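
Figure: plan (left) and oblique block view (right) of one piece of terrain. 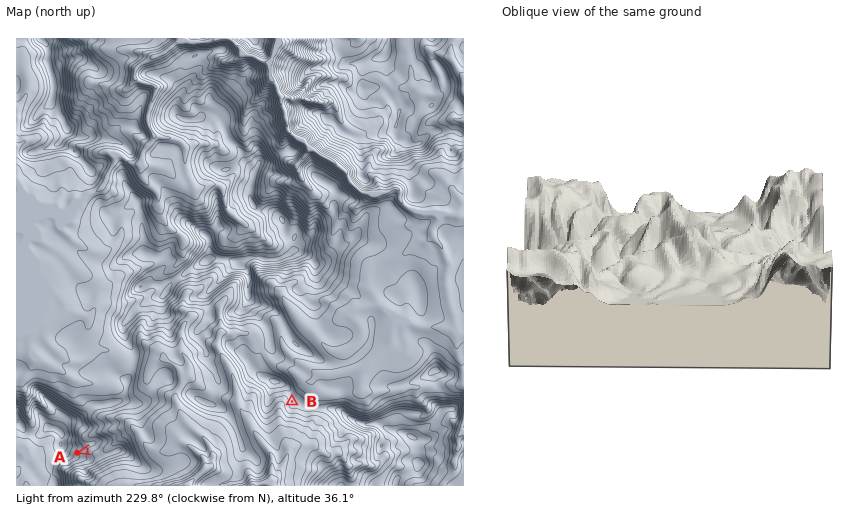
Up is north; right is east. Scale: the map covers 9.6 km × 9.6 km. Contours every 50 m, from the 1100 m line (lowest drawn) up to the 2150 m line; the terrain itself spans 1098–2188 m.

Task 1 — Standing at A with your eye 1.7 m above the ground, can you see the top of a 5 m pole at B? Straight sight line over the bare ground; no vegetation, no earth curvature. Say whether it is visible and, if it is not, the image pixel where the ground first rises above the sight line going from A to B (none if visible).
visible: true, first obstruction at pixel None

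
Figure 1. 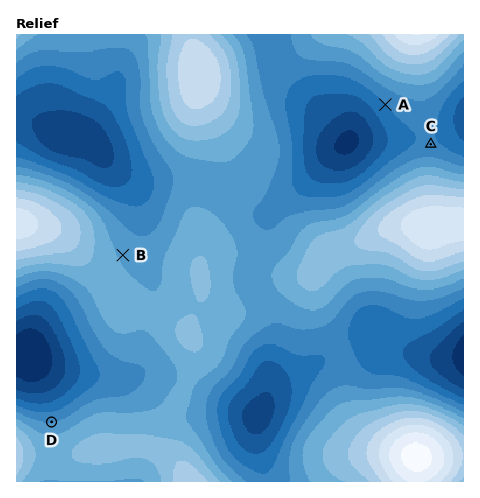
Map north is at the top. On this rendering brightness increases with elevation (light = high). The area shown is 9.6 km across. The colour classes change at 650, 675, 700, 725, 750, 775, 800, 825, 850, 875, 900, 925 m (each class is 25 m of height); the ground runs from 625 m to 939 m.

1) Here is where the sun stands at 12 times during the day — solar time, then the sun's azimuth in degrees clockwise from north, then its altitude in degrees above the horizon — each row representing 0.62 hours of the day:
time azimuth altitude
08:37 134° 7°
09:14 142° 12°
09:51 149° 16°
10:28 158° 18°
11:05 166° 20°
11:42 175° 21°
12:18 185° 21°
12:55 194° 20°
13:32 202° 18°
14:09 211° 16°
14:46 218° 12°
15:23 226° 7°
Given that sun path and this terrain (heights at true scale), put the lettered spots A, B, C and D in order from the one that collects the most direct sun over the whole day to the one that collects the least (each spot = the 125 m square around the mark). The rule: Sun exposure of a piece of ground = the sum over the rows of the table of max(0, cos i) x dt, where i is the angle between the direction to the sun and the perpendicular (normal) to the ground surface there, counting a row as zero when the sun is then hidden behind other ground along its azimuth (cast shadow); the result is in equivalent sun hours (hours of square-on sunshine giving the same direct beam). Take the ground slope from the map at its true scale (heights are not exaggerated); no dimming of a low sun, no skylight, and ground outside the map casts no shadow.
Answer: A > B ≈ C > D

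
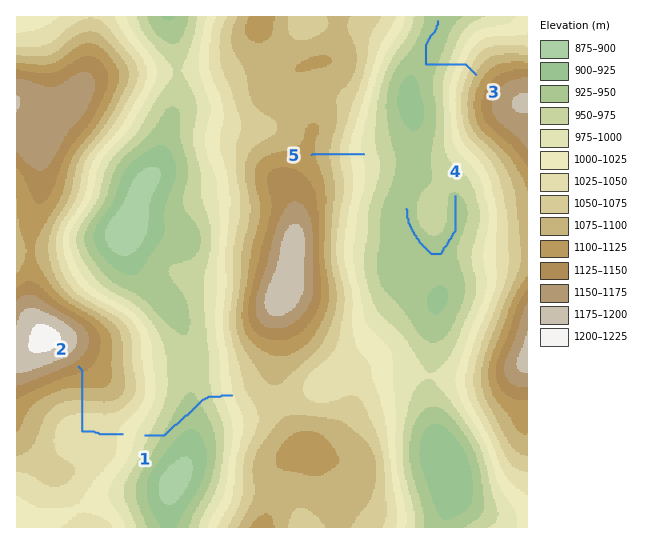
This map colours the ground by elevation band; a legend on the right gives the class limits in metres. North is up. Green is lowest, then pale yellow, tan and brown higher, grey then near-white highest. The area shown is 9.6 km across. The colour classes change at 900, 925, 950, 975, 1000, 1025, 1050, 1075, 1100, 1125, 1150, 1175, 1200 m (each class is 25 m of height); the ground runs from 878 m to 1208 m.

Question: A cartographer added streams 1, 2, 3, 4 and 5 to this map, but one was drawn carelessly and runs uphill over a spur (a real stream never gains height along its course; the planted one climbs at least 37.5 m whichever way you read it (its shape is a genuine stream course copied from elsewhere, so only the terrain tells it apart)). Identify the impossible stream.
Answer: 1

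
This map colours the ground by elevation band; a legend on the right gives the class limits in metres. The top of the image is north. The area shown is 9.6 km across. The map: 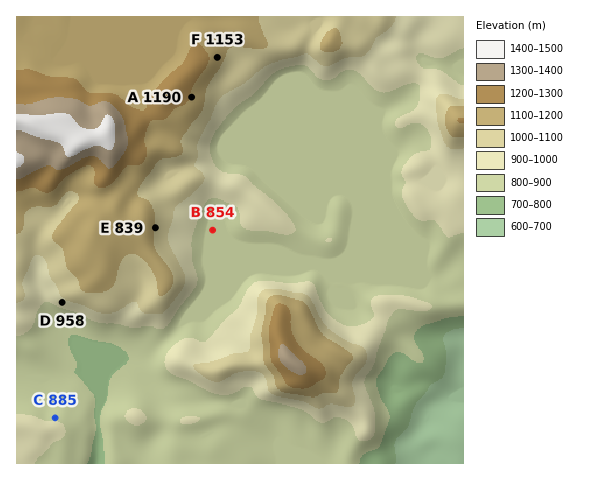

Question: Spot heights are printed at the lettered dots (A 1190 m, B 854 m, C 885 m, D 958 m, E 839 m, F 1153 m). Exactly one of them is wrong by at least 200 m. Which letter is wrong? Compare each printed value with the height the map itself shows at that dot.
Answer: E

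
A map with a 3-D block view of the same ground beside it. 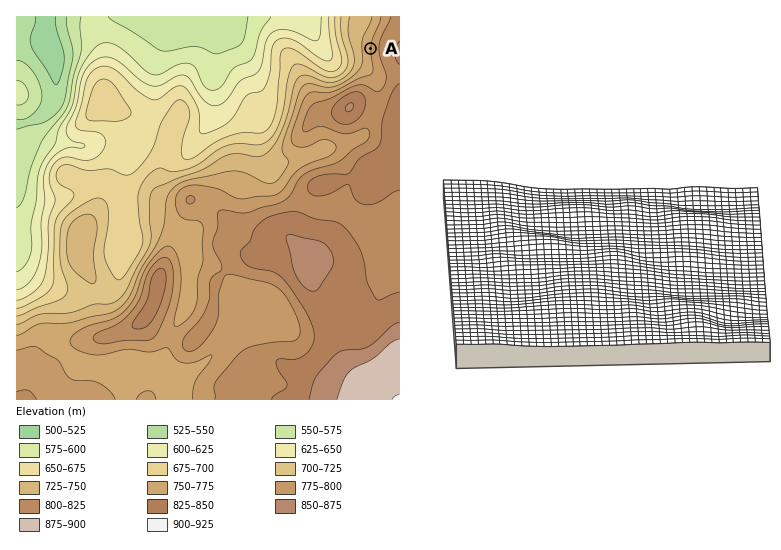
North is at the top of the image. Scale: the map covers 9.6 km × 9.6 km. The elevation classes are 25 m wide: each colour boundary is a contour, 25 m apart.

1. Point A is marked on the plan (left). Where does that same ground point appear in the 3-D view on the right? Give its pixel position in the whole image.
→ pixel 743 332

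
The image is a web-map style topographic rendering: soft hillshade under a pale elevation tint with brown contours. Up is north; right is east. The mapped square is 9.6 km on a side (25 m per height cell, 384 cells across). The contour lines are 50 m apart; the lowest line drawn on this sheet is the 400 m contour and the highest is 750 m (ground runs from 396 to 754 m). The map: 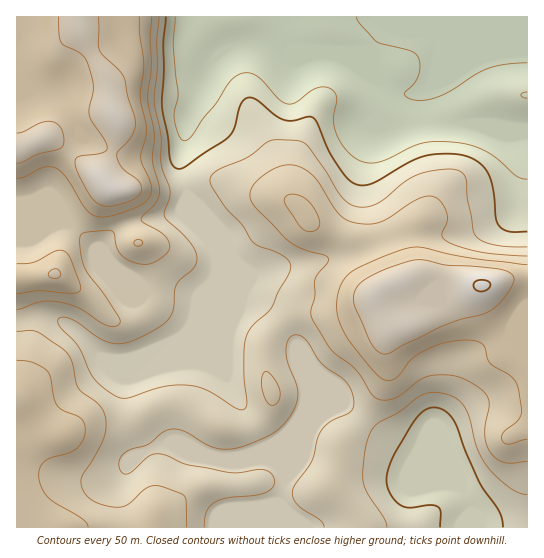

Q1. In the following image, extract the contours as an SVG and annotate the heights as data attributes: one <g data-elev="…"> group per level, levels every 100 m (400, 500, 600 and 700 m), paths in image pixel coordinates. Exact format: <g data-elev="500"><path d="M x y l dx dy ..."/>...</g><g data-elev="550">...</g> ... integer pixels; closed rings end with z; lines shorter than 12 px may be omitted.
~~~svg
<g data-elev="400"><path d="M527 63l-21 1-16 4-13 6-25 16-13 6-16 4-12-1-5-2-2-3 10-11 5-8 1-10-3-10-8-5-32-8-18-19-3-6"/></g><g data-elev="500"><path d="M440 527l1-14-2-6-8-2-20 3-9-2-6-4-5-6-4-14 0-9 4-12 20-35 11-14 11-5 6 1 6 3 9 10 25 60 21 32 3 14"/><path d="M527 232l-18-1-10-5-3-8-2-24-4-17-7-11-10-7-19-5-28 2-17 6-35 21-8 2-8 0-10-6-11-15-9-14-10-25-4-7-5-1-16 4-10-1-9-6-16-13-7-3-5 0-5 5-7 26-7 9-42 29-6 2-4-1-5-9-2-22-6-31 2-35-1-29 3-25"/></g><g data-elev="600"><path d="M187 527l-2-30-4-4-18-6-8-1-6 1-20 17-10 3-20-3-13-9-4-8-1-8 16-26 7-16 2-14-3-12-5-8-19-14-3-7-4-21-7-11-28-18-7-2-13 1"/><path d="M270 405l3 0 4-2 2-4 1-6-5-13-5-6-4-3-3 2-1 4 0 9 3 12z"/><path d="M17 310l24-8 18 0 20 6 26 17 6 2 6-1 3-4-1-5-16-24-14-18-5-9-4-19 1-12 6-3 20-2 6 1 1 3 3 13 3 7 9 6 12 4 6 0 7-2 11-7 4-5 0-7-3-6-7-6-15-8-3-4 2-4 13-13 4-11-7-29 1-29-6-34 3-32-1-29 2-21"/><path d="M527 256l-46-4-24-6-11-5-3-3-1-4 5-12 0-9-6-11-8-6-7 0-9 4-35 21-16 3-15-2-9-5-8-9-19-30-9-8-9-4-12-1-14 5-14 11-7 10 1 8 3 7 33 33 14 9 24 7 3 3-1 5-9 11-3 5 0 16-4 15 0 7 19 31 26 22 17 25 8 5 12-1 9-5 17-14 12-4 19-1 13 4 17 10 8 9 1 8-4 19 0 10 2 11 4 8 7 6 8 3 21-2"/></g><g data-elev="700"><path d="M383 354l7-1 13-8 42-20 45-14 9-8 10-12 5-9-1-7-6-4-9-2-51-4-28-5-9 1-20 6-23 11-7 5-4 6-2 6 0 8 17 40 6 7z"/><path d="M52 278l5 0 3-1 1-3-2-4-4-1-5 2-2 4z"/><path d="M17 163l6-1 15-8 22-5 3-3 1-5-4-14-3-3-6-3-10 2-18 9-6 1"/><path d="M59 17l0 17 2 8 4 4 16 8 7 9 5 23-4 23 0 6 3 7 12 17 3 8-1 4-4 2-24 4-3 4 1 6 7 17 10 15 8 6 9 1 12-2 12-5 5-4 3-6-4-8-15-12-6-11 1-7 15-17 2-7 0-6-7-24-4-20-25-27 0-33"/></g>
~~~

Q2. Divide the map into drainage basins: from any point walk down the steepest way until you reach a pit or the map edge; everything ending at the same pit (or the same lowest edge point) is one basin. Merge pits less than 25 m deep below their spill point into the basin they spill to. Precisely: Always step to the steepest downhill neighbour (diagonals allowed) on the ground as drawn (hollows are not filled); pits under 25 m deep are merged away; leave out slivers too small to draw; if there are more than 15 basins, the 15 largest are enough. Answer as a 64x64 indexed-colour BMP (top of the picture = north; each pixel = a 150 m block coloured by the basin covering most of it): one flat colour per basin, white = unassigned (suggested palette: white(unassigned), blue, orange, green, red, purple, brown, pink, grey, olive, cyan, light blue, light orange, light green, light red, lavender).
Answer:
<image width="64" height="64" href="data:image/bmp;base64,Qk12CAAAAAAAAHYAAAAoAAAAQAAAAEAAAAABAAQAAAAAAAAIAAATCwAAEwsAABAAAAAAAAAA////ALR3HwAOf/8ALKAsACgn1gC9Z5QAS1aMAMJ34wB/f38AIr28AM++FwDox64AeLv/AIrfmACWmP8A1bDFABERESIiIiIiIiIiIiIiIiIiIiIiIiIiIiIiIiIiIiIiEREiIiIiIiIiIiIiIiIiIiIiIiIiIiIiIiIiIiIiIiIREiIiIiIiIiIiIiIiIiIiIiIiIiIiIiIiIiIiIiIiIhEiIiIiIiIiIiIiIiIiIiIiIiIiIiIiIiIiIiIiIiIiESIiIiIiIiIiIiIiIiIiIiIiIiIiIiIiIiIiIiIiIiISIiIiIiIiIiIiIiIiIiIiIiIiIiIiIiIiIiIiIiIiIhIiIiIiIiIiIiIiIiIiIiIiIiIiIiIiIiIiIiIiIiIiEiIiIiIiIiIiIiIiIiIiIiIiIiIiIiIiIiIiIiIiIiISIiIiIiIiIiIiIiIiIiIiIiIiIiIiIiIiIiIiIiIiIhIiIiIiIiIiIiIiIiIiIiIiIiIiIiIiIiIiIiIiIiIiEiIiIiIiIiIiIiIiIiIiIiIiIiIiIiIiIiIiIiIiIiISIiIiIiIiIiIiIiIiIiIiIiIiIiIiIiIiIiIiIiIiIhEhEREiIiIiIiIiIiIREiIiIiIiIiIiIiIiIiIiIiIiEhERERERERIiIiIiEREREiIiIiIiIiIiIiIiIiIiIiIRERERERERESIiIiERERERIiIiIiIiIiIiIiIiIiIiIhEREREREREREREREREREREiIiIiIiIiIiIiIiIiIiIiERERERERERERERERERERESIiIiIiIiIiIiIiIiIiIiIRERERERERERERERERERERIiIiIiIiIiIiIiIiIiIiIhERERERERERERERERERERIiIiIiIiIiIiIiIiIiIiIiEREREREREREREREREREREiIiIiIiIiIiIiIiIiIiIiIRERERERERERERERERERESIiIiIiIiIiIiIiIiIiIiIhERERERERERERERERERERIiIiIiIiIiIiIiIiIiIiIiEREREREREREREREREREREiIiIiIiIiIiIiIiIiIiIiIRERERERERERERERERERESIiIiIiIiIiIiIiIiIiIiIhEREREREREREREREREREREiIiIiIiIiIiIiIiIiIiIiERERERERERERERERERERERIiIiIiIiIREiIiIiIiIiIRERERERERERERERERERERERIiIiIiIRERESIiIiIiIhERERERERERERERERERERERERERESIhEREREiIiIiIiEREREREREREREREREREREREREREREREREREREiIiIiIREREREREREREREREREREREREREREREREREREREiIiIhEREREREREREREREREREREREREREREREREREREREiIiERERERERERERERERERERERERERERERERERERERERERERERERERERERERERERERERERERERERERERERERERERERERERERERERERERERERERERERERERERERERERERERERERERERERERERERERERERERERERERERERERERERERERERERERERERERERERERERERERERERERERERERERERERERERERERERERERERERERERERERERERERERERERERERERERERERERERERERERERERERERERERERERERERERERERERERERERERERERERERERERERERERERERERERERERERERERERERERERERERERERERERERERERERERERERERERERERERERERERERERERERERERERERERERERERERERERERERERERERERERERERERERERERERERERERERERERERERERERERERERERERERERERERERERERERERERERERERERERERERERERERERERERERERERERERERERERERERERERERERERERETEREREREREREREREREREREREREREREREREREREREREzMREREREREREREREREREREREREREREREREREREREREzMzERERERERERERERERERERERERERERERERERExEREzMzMRERERERERERERERERERERERERERERERERETMxEzMzMxERERERERERERERERERERERERERERERERERMzMzMzMzMREREREREREREREREREREREREREREREREREzMzMzMzMxERERERERERERERERERERERERERERERERETMzMzMzMxERERERERERERERERERERERERERERERERERMzMzMzMzEREREREREREREREREREREREREREREREREREzMzMzMzMRERERERERERERERERERERERERERERERERETMzMzMzMxERERERERERERERERERERERERERERERERERMzMzMzMxEREREREREREREREREREREREREREREREREREzMzMzMzERERERERERERERERERERERERERERERERERETMzMzMzMRERERERERERERERERERERERERERERERERERMzMzMzMREREREREREREREREREREREREREREREREREREzMzMzMRERERERERERERERERERERERERERERERERERETMzMzMxERERERERERERERERERERERERERERERERERERMzMzMxEREREREREREREREREREREREREREREREREREREzMzMzERERERERERERERERERERERERERERERERERERETMzMzMRERERERERERERERERERERERERERERERERERER"/>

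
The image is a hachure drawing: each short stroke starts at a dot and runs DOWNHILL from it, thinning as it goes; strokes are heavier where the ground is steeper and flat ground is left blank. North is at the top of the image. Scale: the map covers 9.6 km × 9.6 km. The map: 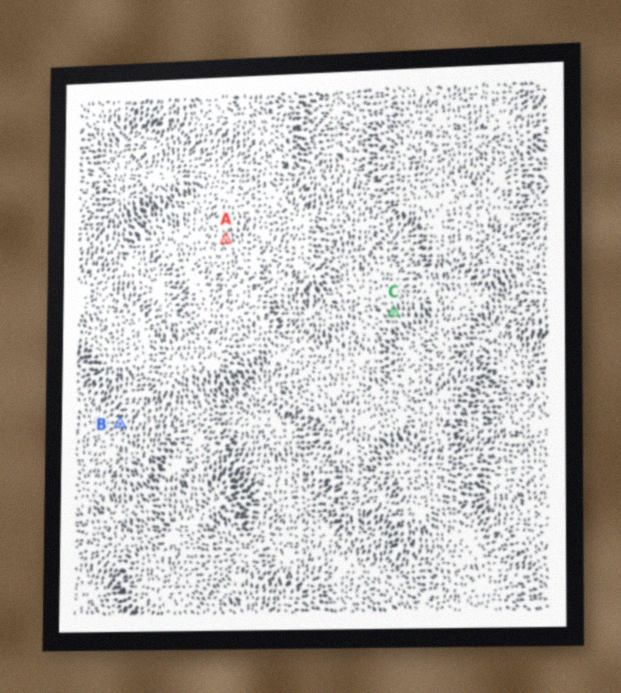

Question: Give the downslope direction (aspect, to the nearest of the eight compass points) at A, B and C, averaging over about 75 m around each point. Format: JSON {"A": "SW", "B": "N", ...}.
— {"A": "NW", "B": "SW", "C": "NW"}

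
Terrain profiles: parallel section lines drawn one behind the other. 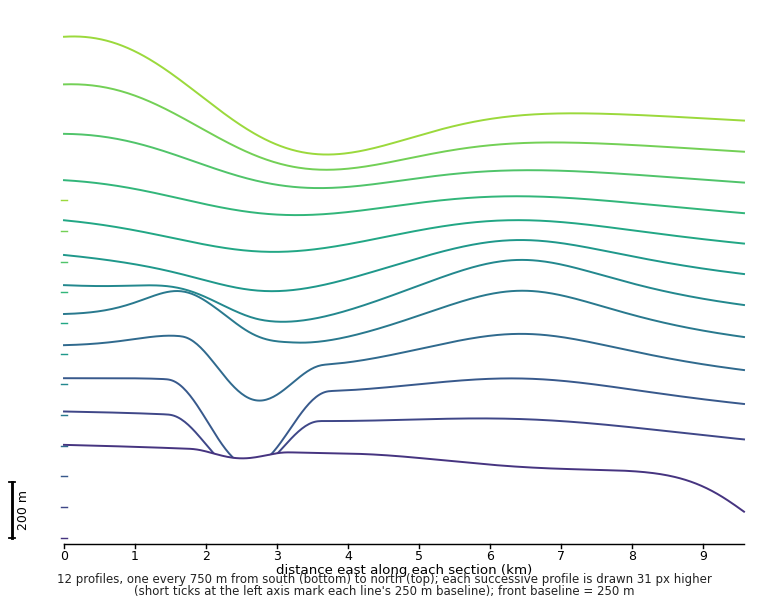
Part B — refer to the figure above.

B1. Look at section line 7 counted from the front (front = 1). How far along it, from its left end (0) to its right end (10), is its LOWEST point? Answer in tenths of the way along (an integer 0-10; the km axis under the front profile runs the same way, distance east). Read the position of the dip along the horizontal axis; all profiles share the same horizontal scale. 3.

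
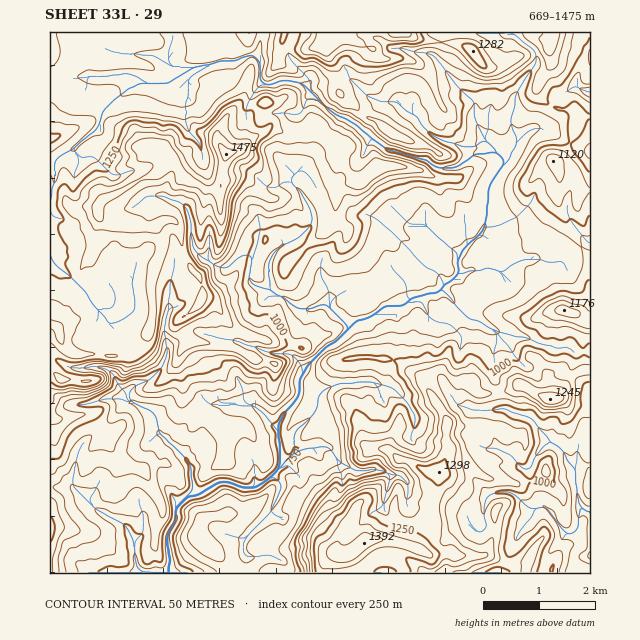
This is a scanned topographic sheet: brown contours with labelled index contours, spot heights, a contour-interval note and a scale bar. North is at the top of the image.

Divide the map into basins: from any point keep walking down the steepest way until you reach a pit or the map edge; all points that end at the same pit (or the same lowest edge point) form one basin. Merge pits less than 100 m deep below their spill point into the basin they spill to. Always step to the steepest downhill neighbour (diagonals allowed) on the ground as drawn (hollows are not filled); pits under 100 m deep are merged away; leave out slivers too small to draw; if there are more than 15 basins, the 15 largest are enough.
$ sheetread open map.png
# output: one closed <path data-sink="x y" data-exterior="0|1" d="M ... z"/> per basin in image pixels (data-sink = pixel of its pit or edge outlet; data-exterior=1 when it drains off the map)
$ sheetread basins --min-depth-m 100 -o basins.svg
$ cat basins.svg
<path data-sink="169 572" data-exterior="1" d="M553 32l-503 1 0 540 401-1 3-11-2-8-24 1-14-7 6-17 14-14 0-19 6-21-2-4 12-22-3-7 0-23-20-31-3-10 16-10 13 11 16 3 11 11 28-3 13-7 15 10 18 6 7-5 4-10 9-11 9-4 7-1 0-252-13 1-1-5-5-4-15-1-10-6-9-12 4-14 10-12-1-17 4-9z"/><path data-sink="590 555" data-exterior="1" d="M440 369l-11 5-5 5 0 4 23 37 0 23 3 7-12 22 2 4-6 21 0 19-14 14-6 17 14 7 24-1 2 2-2 18 138 0 0-202-7-1-9 4-9 11-4 10-7 5-4 0-17-7-12-9-13 7-28 3-11-11-16-3z"/><path data-sink="590 92" data-exterior="1" d="M590 32l-36 1 0 5-4 9 1 17-10 12-4 12 3 8 6 6 14 7 14 2 3 7 13-2z"/>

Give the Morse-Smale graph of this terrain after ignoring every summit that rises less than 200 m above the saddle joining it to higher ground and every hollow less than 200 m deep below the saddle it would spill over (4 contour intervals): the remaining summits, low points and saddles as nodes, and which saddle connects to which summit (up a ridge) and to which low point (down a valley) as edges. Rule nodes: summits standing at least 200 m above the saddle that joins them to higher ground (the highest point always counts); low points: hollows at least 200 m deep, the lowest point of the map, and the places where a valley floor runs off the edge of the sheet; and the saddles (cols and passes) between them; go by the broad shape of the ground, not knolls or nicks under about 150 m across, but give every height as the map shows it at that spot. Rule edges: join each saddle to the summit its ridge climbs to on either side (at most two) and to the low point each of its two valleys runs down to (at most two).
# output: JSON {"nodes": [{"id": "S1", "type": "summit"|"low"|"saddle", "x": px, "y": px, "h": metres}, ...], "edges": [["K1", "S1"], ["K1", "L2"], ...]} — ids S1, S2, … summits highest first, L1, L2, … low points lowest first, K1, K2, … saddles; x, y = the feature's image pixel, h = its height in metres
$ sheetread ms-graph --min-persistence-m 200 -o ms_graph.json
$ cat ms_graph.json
{"nodes": [
{"id": "S1", "type": "summit", "x": 226, "y": 154, "h": 1475},
{"id": "S2", "type": "summit", "x": 321, "y": 45, "h": 1398},
{"id": "S3", "type": "summit", "x": 364, "y": 543, "h": 1392},
{"id": "L1", "type": "low", "x": 167, "y": 569, "h": 669},
{"id": "L2", "type": "low", "x": 590, "y": 555, "h": 783},
{"id": "K1", "type": "saddle", "x": 260, "y": 67, "h": 1093},
{"id": "K2", "type": "saddle", "x": 524, "y": 44, "h": 1080},
{"id": "K3", "type": "saddle", "x": 576, "y": 372, "h": 1066},
{"id": "K4", "type": "saddle", "x": 581, "y": 247, "h": 950}],
"edges": [["K1", "S1"], ["K1", "S2"], ["K1", "L1"], ["K2", "S1"], ["K2", "S2"], ["K2", "L1"], ["K3", "S3"], ["K3", "L1"], ["K3", "L2"], ["K4", "S1"], ["K4", "S3"], ["K4", "L1"]]}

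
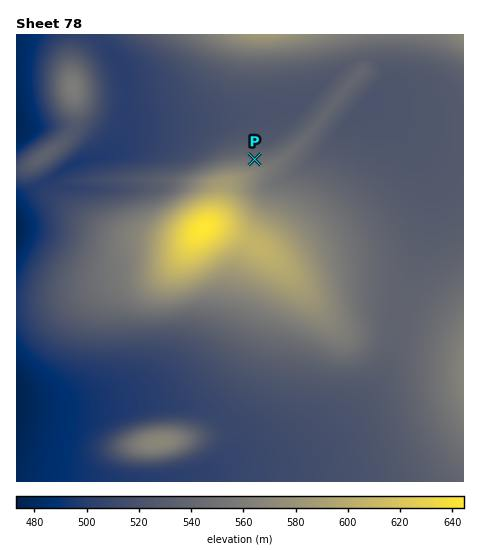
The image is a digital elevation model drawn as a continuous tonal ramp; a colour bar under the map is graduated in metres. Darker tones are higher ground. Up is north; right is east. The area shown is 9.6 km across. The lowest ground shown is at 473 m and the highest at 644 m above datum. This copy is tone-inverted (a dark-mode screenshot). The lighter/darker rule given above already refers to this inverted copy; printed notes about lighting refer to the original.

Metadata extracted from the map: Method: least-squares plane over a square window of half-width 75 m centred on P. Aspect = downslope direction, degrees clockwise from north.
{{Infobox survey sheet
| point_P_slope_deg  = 4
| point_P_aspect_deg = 2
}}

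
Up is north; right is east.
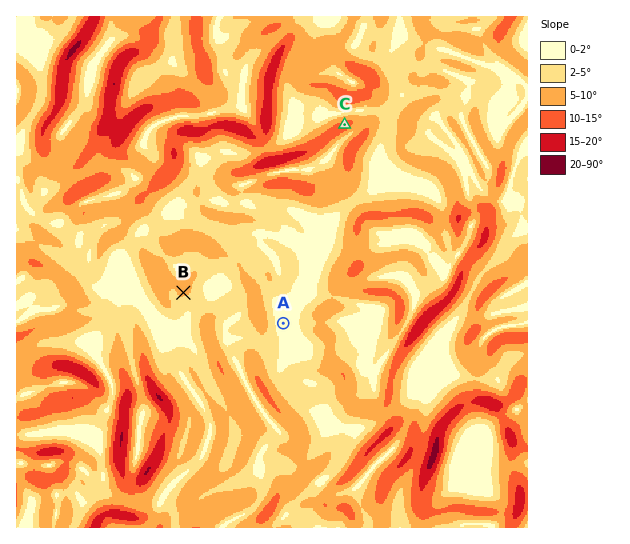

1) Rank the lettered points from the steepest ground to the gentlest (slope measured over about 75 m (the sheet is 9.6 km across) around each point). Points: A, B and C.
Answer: C B A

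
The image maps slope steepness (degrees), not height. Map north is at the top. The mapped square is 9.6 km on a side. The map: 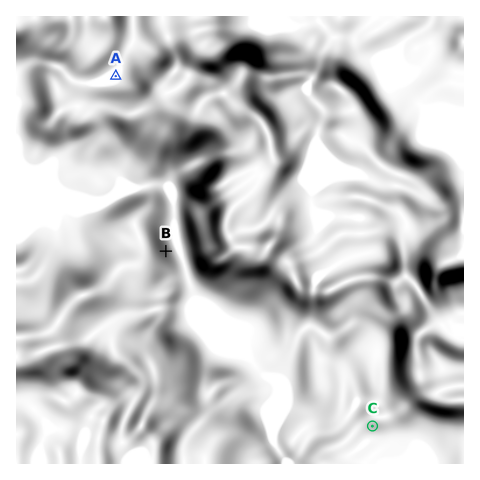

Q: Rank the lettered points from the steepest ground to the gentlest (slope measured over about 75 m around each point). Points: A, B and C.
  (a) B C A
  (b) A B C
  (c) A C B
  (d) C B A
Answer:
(a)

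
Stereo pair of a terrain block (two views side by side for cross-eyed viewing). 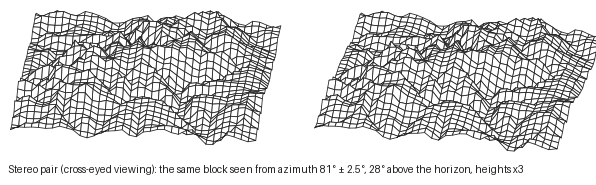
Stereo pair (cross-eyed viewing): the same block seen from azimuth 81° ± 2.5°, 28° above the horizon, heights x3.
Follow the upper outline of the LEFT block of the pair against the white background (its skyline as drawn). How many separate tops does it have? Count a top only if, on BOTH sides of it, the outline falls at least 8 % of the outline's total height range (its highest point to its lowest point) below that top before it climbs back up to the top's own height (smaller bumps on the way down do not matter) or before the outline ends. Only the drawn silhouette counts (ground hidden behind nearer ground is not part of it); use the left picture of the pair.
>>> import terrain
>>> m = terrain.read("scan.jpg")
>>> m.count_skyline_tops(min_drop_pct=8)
2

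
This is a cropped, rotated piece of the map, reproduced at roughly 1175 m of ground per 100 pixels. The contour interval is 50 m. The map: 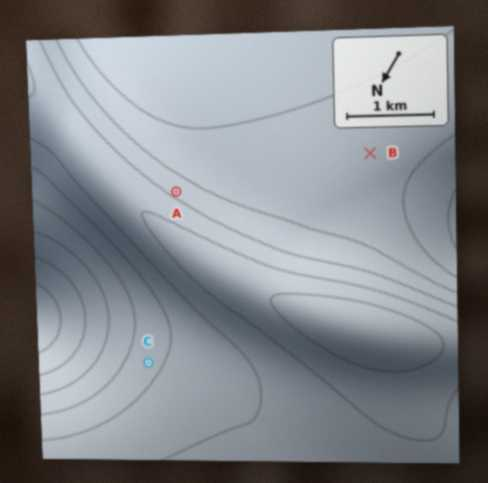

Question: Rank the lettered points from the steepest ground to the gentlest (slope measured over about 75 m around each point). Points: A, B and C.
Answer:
A C B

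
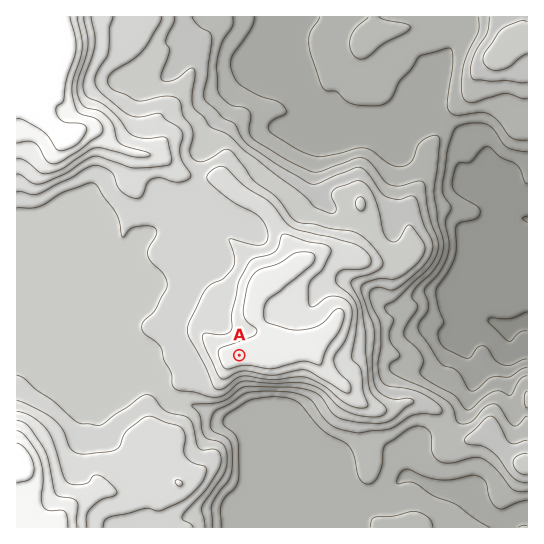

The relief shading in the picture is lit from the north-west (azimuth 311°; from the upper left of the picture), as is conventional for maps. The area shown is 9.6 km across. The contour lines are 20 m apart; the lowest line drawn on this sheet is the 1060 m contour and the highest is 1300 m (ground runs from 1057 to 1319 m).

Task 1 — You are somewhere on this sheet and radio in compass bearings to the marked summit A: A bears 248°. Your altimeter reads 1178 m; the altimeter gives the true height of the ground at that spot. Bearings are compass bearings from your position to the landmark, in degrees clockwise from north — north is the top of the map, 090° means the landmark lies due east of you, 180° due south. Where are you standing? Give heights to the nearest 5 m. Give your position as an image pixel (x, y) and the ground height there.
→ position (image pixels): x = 366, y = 304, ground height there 1180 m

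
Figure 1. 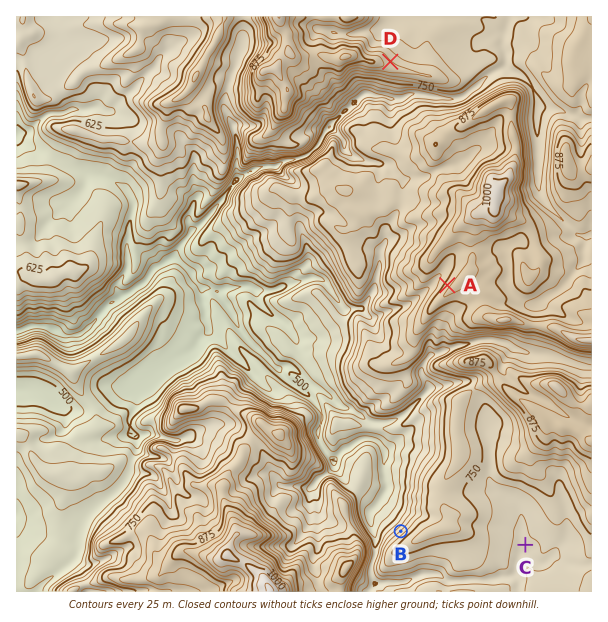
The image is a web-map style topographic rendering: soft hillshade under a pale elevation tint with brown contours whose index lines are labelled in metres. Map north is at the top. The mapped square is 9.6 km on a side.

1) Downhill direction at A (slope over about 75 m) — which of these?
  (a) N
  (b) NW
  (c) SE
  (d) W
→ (b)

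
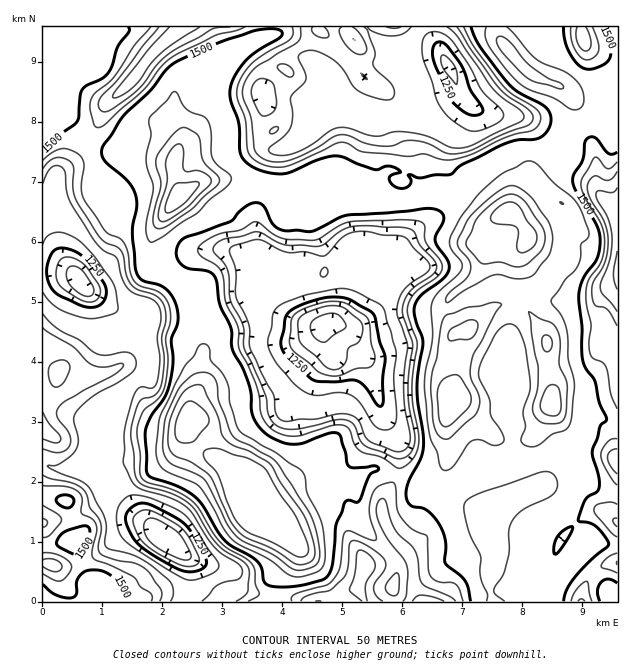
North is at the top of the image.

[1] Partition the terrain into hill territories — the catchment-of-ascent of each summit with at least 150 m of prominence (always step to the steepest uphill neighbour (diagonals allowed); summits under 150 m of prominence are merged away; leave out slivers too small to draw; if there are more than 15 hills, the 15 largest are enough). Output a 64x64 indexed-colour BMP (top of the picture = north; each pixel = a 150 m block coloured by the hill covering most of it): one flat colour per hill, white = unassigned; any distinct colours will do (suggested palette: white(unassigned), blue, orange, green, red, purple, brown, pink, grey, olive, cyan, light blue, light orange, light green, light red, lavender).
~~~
<image width="64" height="64" href="data:image/bmp;base64,Qk12CAAAAAAAAHYAAAAoAAAAQAAAAEAAAAABAAQAAAAAAAAIAAATCwAAEwsAABAAAAAAAAAA////ALR3HwAOf/8ALKAsACgn1gC9Z5QAS1aMAMJ34wB/f38AIr28AM++FwDox64AeLv/AIrfmACWmP8A1bDFAEREREREREREIiIiIiIiIiIiIiIiIhERERERERERESIiREREREREREQiIiIiIiIiIiIiIiIhERERERERERERIiJERERERERERCIiIiIiIiIiIiIiIiERERERERERERESIkREREREREREIiIiIiIiIiIiIiIiIREREREREREREREiREREREREREQiIiIiIiIiIiIiIiIhERERERERERERERFERERERERERCIiIiIiIiIiIiIiIiEREREREREREREREUREREREREQiIiIiIiIiIiIiIiIiERERERERERERERERREREREREQiIiIiIiIiIiIiIiIiERERERERERERERERFEREREREQiIiIiIiIiIiIiIiIiEREREREREREREREREUREREREIiIiIiIiIiIiIiIiIiIRERERERERERERERESREREREIiIiIiIiIiIiIiIiIiIhERERERERERERERERJERERCIiIiIiIiIiIiIiIiIiIiEREREREREREREREREkRERCIiIiIiIiIiIiIiIiIiIiIhERERERERERERERERREREIiIiIiIiIiIiIiIiIiIiIiERERERERERERERERFEREIiIiIiIiIiIiIiIiIiIiIiIREREREREREREREREUREQiIiIiIiIiIiIiIiIiIiIiIiERERERERERERERERREREIiIiIiIiIiIiIiIiIiIiIiIRERERERERERERERFEREQiIiIiIiIiIiIiIiIiIiIiIhEREREREREREREREURERCIiIiIiIiIiIiIiIiIiIiIhERERERERERERERERREREIiIiIiIiIiIiIiIiIiIiIiERERERERERERERERFERERCIiIiIiIiIiIiIiIiIiIiEREREREREREREREREUREREQiIiIiIiIiIiIiIiIiIiIRERERERERERERERERRERERCIiIiIiIiIiIiIiIiIiIRERERERERERERERERFEREREQiIiIiIiIiIiIiIiIiIhEREREREREREREREREUREREREIiIiIiIiIiIiIiIiIiERERERERERERERERERREREREREIiIiIiIiIiIiIiIiIRERERERERERERERERFEREREREQiIiIiIiIiIiIiIiIREREREREREREREREREkRERERERCIiIiIiIiIiIiIiIhERERERERERERERERESREREREREIiIiIiIiIiIiIiIhERERERERERERERERESJEREREREIiIiIiIiIiIiIiIhEREREREREREREREREREkREREREQiIiIiIiIiIiIiIiERERERERERERERERERERREREREQyIiIiIiIiIiIiIiERERERERERERERERERERFEREREMzMiIiIiIiIiIiIiIhEREREREREREREREREREUREREMzMzMiIiIiIiIiIiIiIRERERERERERERERERERRERDMzMzMzIiIiIiIiIiIiIiERERERERERERERERERFERDMzMzMzMyIiIiIiIiIiIiIREREREREREREREREREURDMzMzMzMzIiIiIiIiIiIiIiERERERERERERERERERIiMzMzMzMzMyIiIiIzMiIiIiIREREREREREREREREREiIzMzMzMzMzIiIiMzMzMzMzMzMRERERERERERERERESIjMzMzMzMzMzMzMzMzMzMzMzMzERERERERERERERERIiIzMzMzMzMzMzMzMzMzMzMzMzMREREREREREREREREiIiMzMzMzMzMzMzMzMzMzMzMzMzERERERERERERERESIiIjMzMzMzMzMzMzMzMzMzMzMzMRERERERERERERERIiIiIzMzMzMzMzMzMzMzMzMzMzMxEREREREREREREREiIiIiMzMzMzMzMzMzMzMzMzMzMzERERERERERERERESIiIiIzMzMzMzMzMzMzMzMzMzMzERERERERERERERERIiIiIzMzMzMzMzMzMzMzMzMzMzMREREREREREREREREiMzMzMzMzMzMzMzMzMzMzMzMzMxERERERERERERERESIjMzMzMzMzMzMzMzMzMzMzMzMzERERERERERERERERIiIzMzMzMzMzMzMzMzMzMzMzMzMREREREREREREREREiIjMzMzMzMzMzMzMyIzMzMzMzMxERERERERERERERESIiIzMzMzMzMzMzMyIiIzMzMzMzERERERERERERERERIiIiMzMzMzMzMzMzIiIjMzMzMzMREREREREREREREREiIiIzMzMzMzMzMzMiIiIzMzMzMxERERERERERERERESIiIiMzMzMzMzMzMzIiIiIzMyIiIiIRERERERERERERIiIiIzMzMzMzMzMzMiIiIiIiIiIiIiIREREREREREREiIiIiMzMzMzMzMzMyIiIiIiIiIiIiIhERERERERERESIiIiIiMzMzMzMzMzIiIiIiIiIiIiIiERERERERERERIiIiIiIzMzMzMzMzMiIiIiIiIiIiIiIREREREREREREiIiIiIiMzMzMzMzMyIiIiIiIiIiIiIRERERERERERESIiIiIiIjMzMzMzMzMyIyIiIiIiIiIhERERERERERERIiIiIiIiIzMzMzMzMzMzIiIiIiIiIhEREREREREREiIiIiIiIiIiMzMzMzMzMzMyIiIiIiIiEREREREREREiIiIiIiIiIiIjMzMzMzMzMzIiIiIiIiERERERERERESIi"/>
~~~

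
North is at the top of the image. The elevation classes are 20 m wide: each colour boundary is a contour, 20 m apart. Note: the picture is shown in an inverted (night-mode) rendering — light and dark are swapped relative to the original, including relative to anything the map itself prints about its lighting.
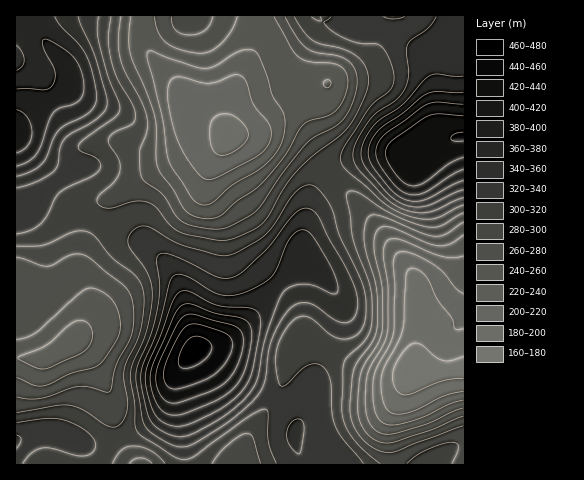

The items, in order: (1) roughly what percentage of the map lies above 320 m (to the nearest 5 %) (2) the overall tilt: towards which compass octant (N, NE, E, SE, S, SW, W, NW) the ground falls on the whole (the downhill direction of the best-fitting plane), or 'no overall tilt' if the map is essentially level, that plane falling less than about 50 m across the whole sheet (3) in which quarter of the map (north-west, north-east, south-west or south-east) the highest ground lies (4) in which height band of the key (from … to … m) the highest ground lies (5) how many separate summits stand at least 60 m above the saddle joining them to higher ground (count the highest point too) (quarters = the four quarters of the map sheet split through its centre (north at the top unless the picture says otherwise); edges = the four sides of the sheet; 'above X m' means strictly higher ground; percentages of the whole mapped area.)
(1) Ground above 320 m makes up about 40 % of the sheet.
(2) On the whole the map has no overall tilt.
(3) The highest point lies in the south-west quarter of the map.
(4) Between 460 and 480 m: that is the band holding the highest ground.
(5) There are 3 summits with 60 m or more of prominence.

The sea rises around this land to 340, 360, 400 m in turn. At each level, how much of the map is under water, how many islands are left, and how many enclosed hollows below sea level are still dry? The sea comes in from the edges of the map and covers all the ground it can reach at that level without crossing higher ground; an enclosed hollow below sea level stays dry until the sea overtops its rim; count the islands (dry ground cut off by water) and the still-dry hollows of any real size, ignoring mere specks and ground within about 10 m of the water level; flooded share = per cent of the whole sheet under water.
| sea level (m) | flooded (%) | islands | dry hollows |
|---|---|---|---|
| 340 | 74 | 1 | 0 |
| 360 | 82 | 1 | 0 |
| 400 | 93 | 1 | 0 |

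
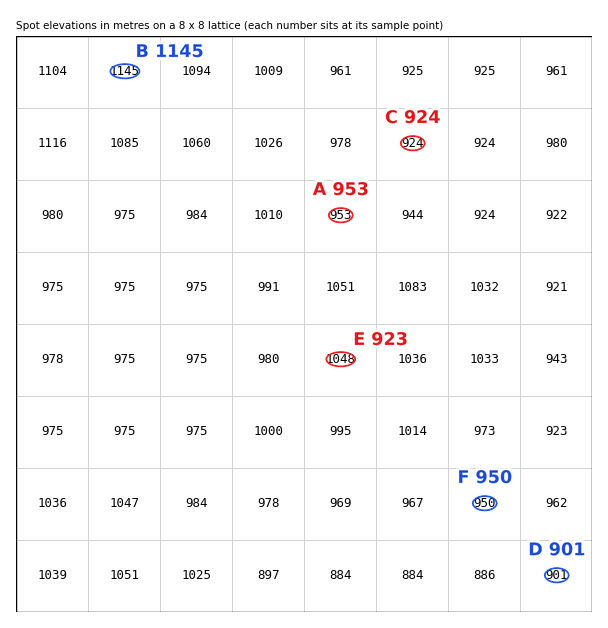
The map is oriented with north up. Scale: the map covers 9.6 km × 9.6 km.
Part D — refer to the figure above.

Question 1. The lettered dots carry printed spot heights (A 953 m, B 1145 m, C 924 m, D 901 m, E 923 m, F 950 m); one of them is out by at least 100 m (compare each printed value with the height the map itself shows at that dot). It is E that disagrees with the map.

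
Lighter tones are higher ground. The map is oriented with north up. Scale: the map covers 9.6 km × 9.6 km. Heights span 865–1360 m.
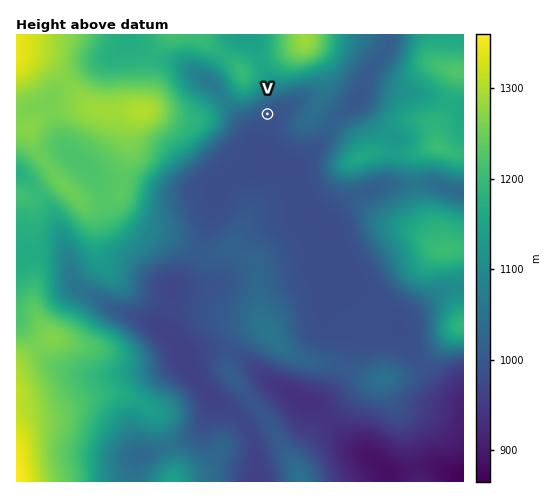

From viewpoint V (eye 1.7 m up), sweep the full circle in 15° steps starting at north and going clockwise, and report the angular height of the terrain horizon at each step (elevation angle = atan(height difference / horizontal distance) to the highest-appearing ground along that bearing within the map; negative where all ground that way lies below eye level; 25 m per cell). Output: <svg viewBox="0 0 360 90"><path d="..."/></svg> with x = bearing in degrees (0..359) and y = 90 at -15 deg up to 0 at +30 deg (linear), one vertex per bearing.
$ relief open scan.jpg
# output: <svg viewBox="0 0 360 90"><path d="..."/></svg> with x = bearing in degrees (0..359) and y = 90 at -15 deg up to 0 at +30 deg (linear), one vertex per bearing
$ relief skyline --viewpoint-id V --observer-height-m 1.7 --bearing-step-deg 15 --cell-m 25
<svg viewBox="0 0 360 90"><path d="M0 39l15 1 15 0 15 7 15 6 15 1 15 0 15-1 15-1 15 4 15 4 15 0 15-2 15 0 15-1 15-2 15-3 15-4 15-2 15 2 15-7 15-6 15-1 15 2"/></svg>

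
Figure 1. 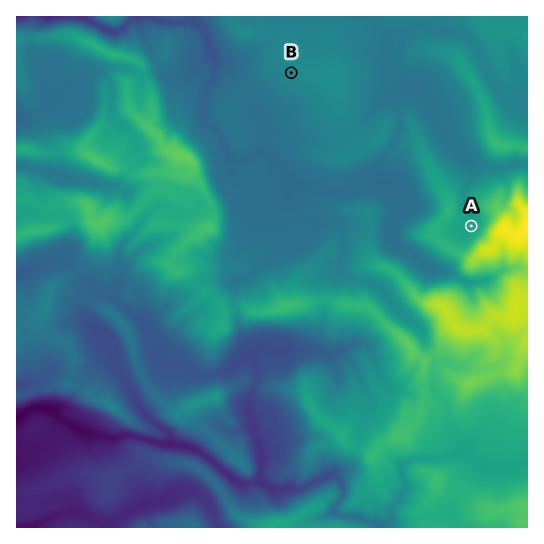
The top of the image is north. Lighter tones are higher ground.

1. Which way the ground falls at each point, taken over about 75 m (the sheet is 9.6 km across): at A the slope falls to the NW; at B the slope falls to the SW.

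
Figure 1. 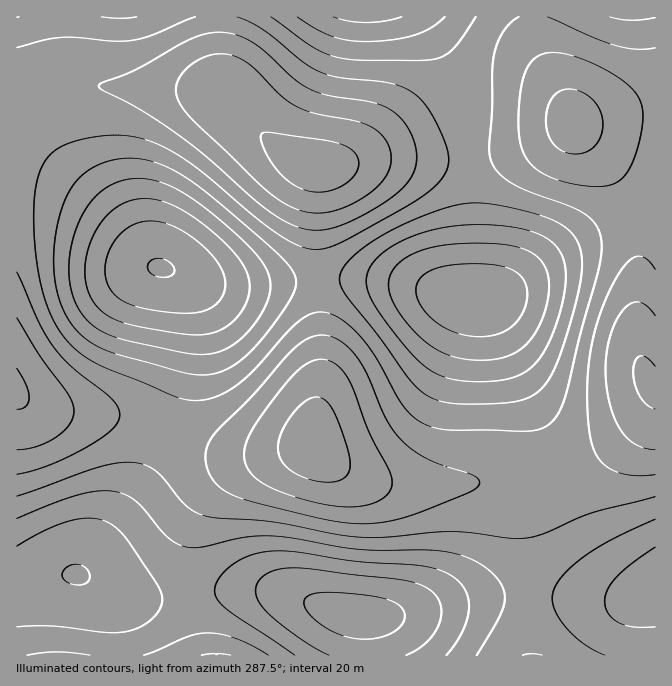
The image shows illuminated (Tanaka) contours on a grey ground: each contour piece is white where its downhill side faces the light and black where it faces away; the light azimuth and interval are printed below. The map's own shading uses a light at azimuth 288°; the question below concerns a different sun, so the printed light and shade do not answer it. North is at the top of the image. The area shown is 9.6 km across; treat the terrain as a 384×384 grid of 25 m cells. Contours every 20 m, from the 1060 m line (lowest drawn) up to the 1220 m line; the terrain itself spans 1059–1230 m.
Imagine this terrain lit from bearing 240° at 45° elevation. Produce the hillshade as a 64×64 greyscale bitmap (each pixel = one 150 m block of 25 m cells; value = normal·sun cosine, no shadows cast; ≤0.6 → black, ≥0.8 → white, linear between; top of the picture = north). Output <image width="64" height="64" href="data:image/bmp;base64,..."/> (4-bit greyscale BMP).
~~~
<image width="64" height="64" href="data:image/bmp;base64,Qk12CAAAAAAAAHYAAAAoAAAAQAAAAEAAAAABAAQAAAAAAAAIAAATCwAAEwsAABAAAAAAAAAAAAAAABEREQAiIiIAMzMzAERERABVVVUAZmZmAHd3dwCIiIgAmZmZAKqqqgC7u7sAzMzMAN3d3QDu7u4A////AHd3ZmZmd3iIh3ZlVERERFVmZ3eIiZmZmZiHdmZmZnd3d3dmZmd3eIiHdmVURERFVmZ3eIiZmZmZmId2ZmZmd3d3d2Zmd3eIiId2ZVRERVVmZ3eIiZmaqpmYh3ZmZmd3d3d3d3d3iIiIiHZlVVVVZmd3iImZmqqqqZiHd2Zmd3d3d3d3d3iIiZiId2ZVVWZneIiJmZqqqqqpmYh3d3d3d3d3d3d4iImZmYh3ZmZmZ3iImZmaqqqqqqqZiHd3d3d3d3d3d4iJmZmZiId2Zmd4iZmaqqqqqruqqpmIh3d3d3d3d3eIiJmZmZmYh3d3eImZqqqqqqq7u7qqmZiId3d3iIeIiIiJmZqqqZiIh3iImaqru7u6qru7qqqZmIiIiIiIiIiIiJmZqqqpmYiIiJmqq7u7u7uqqqqqqpmYiIiIiIiIiIiImZqqqqqZmIiZmqu7u7u7uqqqqqqqmZmIiIiIiIiIiImZmqqqqpmZmZmqu7zMu7uqqqqqqqmZmYiIiIiIiIiIiZmqqqqqqZmZmqu7vMu7uqqZmZmZmZmYiIiIiIiIiIiJmaqqqqqqmZqqq7u7u7qqmZmZmZmZmYiIiIiIiIiIiJmZmqqqqqqqqqq7u7u7qpmZiIiZmZmIiIiIiImZmYmImZmaqqqqqqqqqru7u7qpmIiIiIiIiIiIiIiJmZmZmZmZmZmqqqqqqqqqu7u6qZiId3d4iIiIiIiIiImZmZmZmZmZmZqqqqqqqqqruqqZiHd3d3d4iIiIiIiImZmZmZmYiJmZmZqqqqqqqqqqqZiHdmZmd3d3d3d3iIiZmamZmZiIiJmZmZmZmaqqqqqZiHZmZmZnd3d3d3eIiZmqqqqZiIiIiJmZmZmZmqqqqZiHZmVVVmZ3d3d3d4iJmqqqqpmIiIiIiIiImZmZmqqZmHdmVVVWZnd3d3d3iImaqqqqmIh3d4iIiIiIiZmZmZmId2VVVVVmZ3d3d3eImaqqqqqIh3d3d3d3eIiIiZmZmYh2ZVVVVWZnd3d3d4iaqruqqYh3dmZ3d3d3d3iImZmZiHZlVEVVZmZnd3d4iZqru6qph3ZmZmZmZmd3d4iZmZmIdmVERFVWZmZnd3iJqru7qpl3ZlVVZmZmZmZ3iJmZmYh2VURERVVmZmd3eJmqu7uqmXZlVVVVVmZmZmd4iZmZiHZVREREVWZmZ3eImqu7u6qYZlRERFVVVVVmZ3iJmZmIdlRENERVVmZnd4iaq7u7qYhlRERERVVVVVZneImZmYh2VEMzREVWZmd3iZq7u7uph1VDM0REVVVVVmd4mZmZiHZUMzM0RVZmZ3iJqrvLu6mHVDMzNERVVVVWZ3iZmZmHdlQzMzRFVmZ3eJmru8u6qHdEMzM0RFVVVWZ3iJmqmYdlVDMzREVWZ3eImqu8y7qYdkQzMzREVVVmZneJmqqZh2ZUMzNEVWZ3eImaq7zLuph2RDMzNEVVZmZneImaqqmIdlRDREVWZ3eIiZq7vMu6mHZEMzM0RVZmZ3eImaqqqZh2VUREVWZ3iIiZqrvMy7qYdkQzM0RVZmd3iImaq7uqmHZlVVVWZ3iImZmqu8zLuph2REM0RFVmd3iJmqq7u7qZh2ZVVmd4iJmZmqu7zMu6mHZURERFVmd4iJmqu7zLuqmHdmZmd4iJmZmqq7vMu7qYd1VERFVWd3iJmqu8zMy7qZh3d3d4iZmZqqqru8y7uph3VVRFVWZ3iJmqu8zMzMuqmId3d4iZmaqqqqu7u7u6mHdlVVVWZ3iJmqu8zN3cy7qZiIiIiJmZqqqqu7u7u6qYd2ZVVWZneImqu8zd3dzLuqmYiIiImZmqqqq7u7u7qpiHZmZmZneImau8zd3d3Mu6qZiIiIiZmZqqqqu7u7qpmIdmZmZmd4iaq7zN3d3cy7qpmIiIiIiZmaqqq7u7qqmYh3ZmZnd4iZq7zN3d3czLupmIiIeIiImZmqqru7qqmYh3d3d3d3iJqrvM3d3czLuqmYiHd3d4iImaqqu7qqmZiHd3d3d3iJmqvMzd3czLuqmYiHd3d3d4iZmqq7qqmZiHd3d3d4iJmau8zMzMy7qpmYh3d2ZmZ3eImaqrqqqZiId3d3eIiImaq7zMzMy7qpmIh3dmZmZmZ4iZqquqqZiHd3d3iIiImZqru8zMu7qZiId3dmZmVWZneJmqqqqpiHd3d3iIiJmZmqu7zMu6qZiHd3ZmZlVVVmd4maqqqpmId3d3eIiJmZmaq7u7u6qZh3dmZmZmVVVWZ3iaqqqqmId3Z3eIiJmZmZqqu7u6qZh3ZmZmZmZVVVZniJqqqqmYh3Zmd4iImZmZmaqqqqqZh3ZmZmZmZmVVZmeImqqqqZh3ZmZ3iIiZmZmZmqqqqZh3ZlVVVmZmZmZmd4maqqqZiHZmZneIiIiIiJmZmqmZh3ZlVVVWZmZmZmZ4iZqqqpmHdmZmd4iIiIiIiJmZmZiHZlVVVVVmZmZmZ3iJmqqpmHdmZmZ3iIiIiIiIiJmZiHdlVURFVWZmZmZ3eJmaqpmId2ZmZneIiId3d3eIiIiHdmVUREVVVmZmZ3eImZqpmYd2ZmZnd4iId3d3d3iIiHdmVURERFVWZmZ3eIiZmZmYh3ZmZmd3d3d3dmZ3d4iId2ZUREREVVZmZ3d4iJmZmYh3ZmZmZ3d3d3ZmZmd3iId3ZVRERERVVmZnd4iJmZmZiHdmZmZnd3d3dmZmZ3d4d3ZlVERERFVWZnd3iJmZmZiHdmZmZmd3"/>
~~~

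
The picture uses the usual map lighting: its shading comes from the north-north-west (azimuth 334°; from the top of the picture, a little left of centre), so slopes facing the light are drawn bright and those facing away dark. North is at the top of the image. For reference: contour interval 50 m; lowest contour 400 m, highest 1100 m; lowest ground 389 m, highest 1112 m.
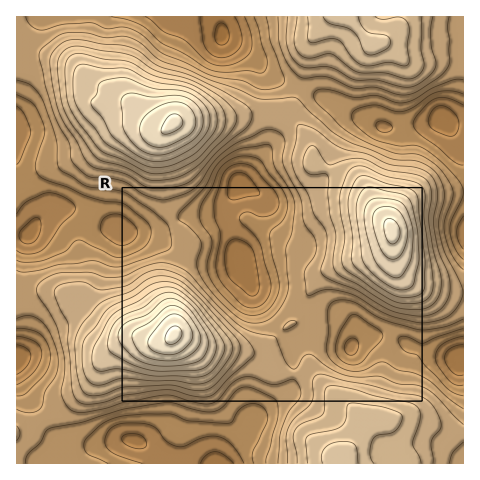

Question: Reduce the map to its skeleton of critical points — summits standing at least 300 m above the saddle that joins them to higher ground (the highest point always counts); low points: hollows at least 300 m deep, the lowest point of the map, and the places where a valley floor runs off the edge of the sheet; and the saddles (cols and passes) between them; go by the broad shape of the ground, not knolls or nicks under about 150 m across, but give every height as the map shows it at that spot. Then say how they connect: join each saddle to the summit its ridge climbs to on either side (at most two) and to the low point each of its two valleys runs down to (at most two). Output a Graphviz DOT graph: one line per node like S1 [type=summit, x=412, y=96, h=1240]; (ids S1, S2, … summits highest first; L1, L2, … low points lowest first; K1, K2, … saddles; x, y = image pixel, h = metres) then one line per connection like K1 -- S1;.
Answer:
graph terrain {
  S1 [type=summit, x=174, y=335, h=1112];
  S2 [type=summit, x=392, y=232, h=1068];
  S3 [type=summit, x=173, y=124, h=1059];
  L1 [type=low, x=222, y=35, h=389];
  K1 [type=saddle, x=301, y=308, h=641];
  K2 [type=saddle, x=173, y=223, h=603];
  K1 -- S1;
  K1 -- S2;
  K1 -- L1;
  K2 -- S1;
  K2 -- S3;
  K2 -- L1;
}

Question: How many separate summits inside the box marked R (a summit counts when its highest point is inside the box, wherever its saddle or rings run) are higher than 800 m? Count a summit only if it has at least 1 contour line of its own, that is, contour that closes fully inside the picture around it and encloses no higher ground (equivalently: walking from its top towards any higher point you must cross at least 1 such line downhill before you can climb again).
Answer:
2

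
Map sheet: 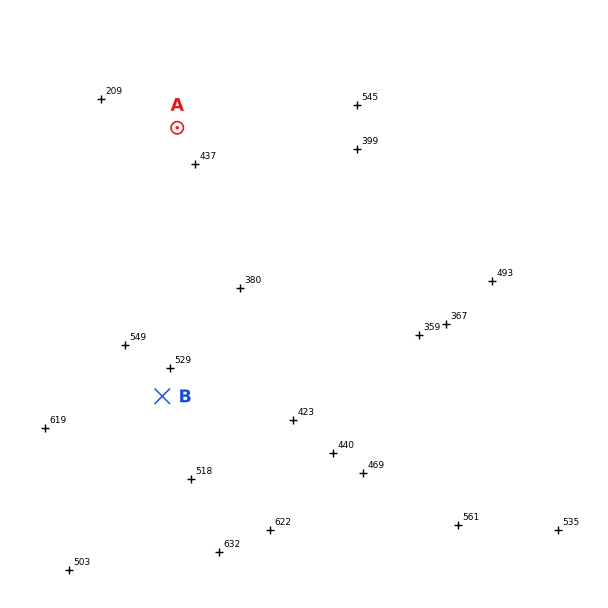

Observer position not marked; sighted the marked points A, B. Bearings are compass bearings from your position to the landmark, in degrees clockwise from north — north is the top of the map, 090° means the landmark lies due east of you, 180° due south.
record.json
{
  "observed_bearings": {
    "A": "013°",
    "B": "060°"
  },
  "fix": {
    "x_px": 108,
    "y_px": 428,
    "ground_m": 580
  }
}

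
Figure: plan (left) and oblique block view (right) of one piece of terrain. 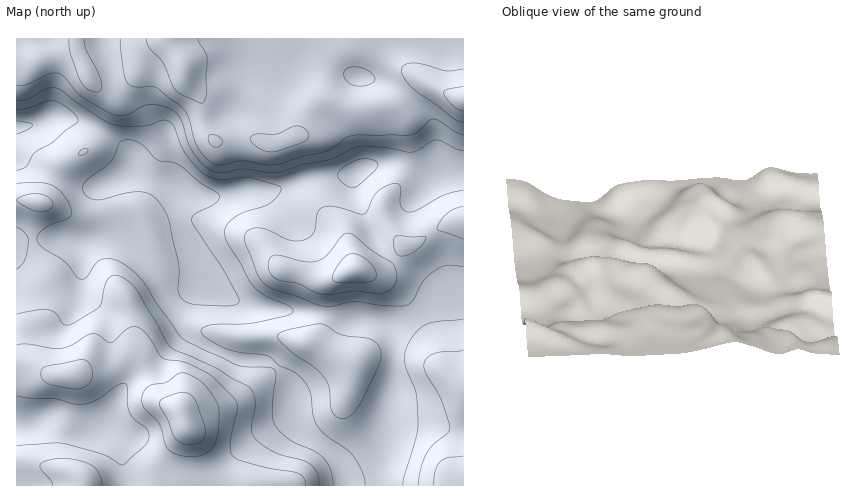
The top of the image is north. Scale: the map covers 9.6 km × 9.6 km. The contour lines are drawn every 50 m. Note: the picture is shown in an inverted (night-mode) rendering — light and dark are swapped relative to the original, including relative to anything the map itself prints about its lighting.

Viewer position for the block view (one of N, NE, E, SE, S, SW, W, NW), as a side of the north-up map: N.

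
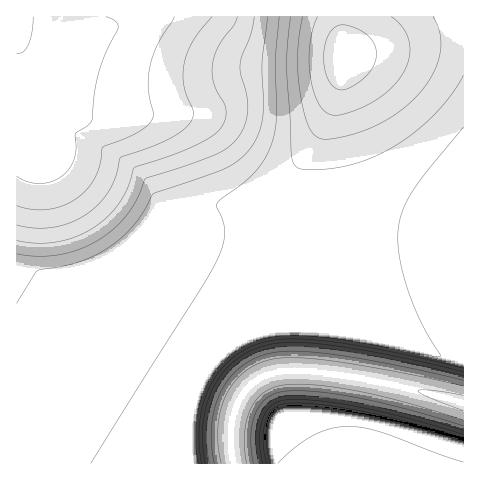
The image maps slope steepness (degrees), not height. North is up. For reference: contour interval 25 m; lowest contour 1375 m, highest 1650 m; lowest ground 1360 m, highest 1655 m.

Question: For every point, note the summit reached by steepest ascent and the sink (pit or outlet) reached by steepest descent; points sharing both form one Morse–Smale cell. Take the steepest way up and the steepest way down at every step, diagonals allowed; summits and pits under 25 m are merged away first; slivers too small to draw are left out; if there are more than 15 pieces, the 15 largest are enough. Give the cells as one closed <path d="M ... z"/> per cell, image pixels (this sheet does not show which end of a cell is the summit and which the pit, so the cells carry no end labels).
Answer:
<path d="M463 16l-447 1 1 447 174-1-1-40 2-14 7-21 15-25 24-20 25-11 22-3 38 1 1-102-4-87 18-49 7-36 73-16 45-4z"/><path d="M463 36l-45 4-73 16-7 36-18 49 4 87-1 102-38-1-22 3-25 11-24 20-15 25-7 21-2 14 2 41 42-1-3-32 6-26 8-14 8-9 12-7 12-3 28-1 41 4 53 11 65 17z"/><path d="M305 371l-19 0-21 4-12 7-8 9-8 14-5 16-1 24 4 19 229-1 0-59-2-2-73-18-43-9z"/>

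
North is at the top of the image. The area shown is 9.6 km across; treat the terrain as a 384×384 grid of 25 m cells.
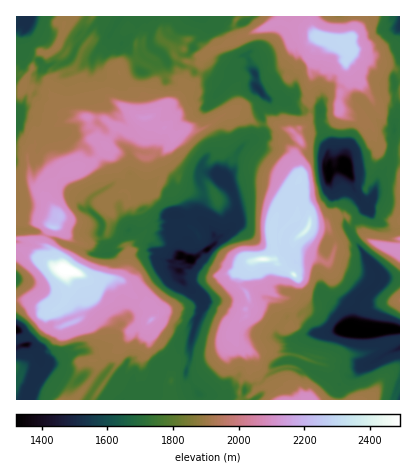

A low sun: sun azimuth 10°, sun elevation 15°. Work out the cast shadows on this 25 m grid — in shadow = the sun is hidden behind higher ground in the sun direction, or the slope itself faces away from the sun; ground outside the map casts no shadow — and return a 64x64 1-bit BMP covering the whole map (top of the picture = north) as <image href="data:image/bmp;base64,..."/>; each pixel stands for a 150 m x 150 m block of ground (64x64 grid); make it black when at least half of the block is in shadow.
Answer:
<image width="64" height="64" href="data:image/bmp;base64,Qk0+AgAAAAAAAD4AAAAoAAAAQAAAAEAAAAABAAEAAAAAAAACAAATCwAAEwsAAAIAAAAAAAAA////AAAAAAD8FgAA+4AAAP8LHAD+gAAAfwn8Af8AAAD/9f4B/gAAAP/z/wH+AAAA//v/Af8x4AD/4H+Bf7+AxP/4P4B/DAAG//w/wEAOAAf//j/AAA4ABv//eeABH3D+///AoAO/////+8JwAf3////58EeA/p//wPzwA+B+D//APiAD8b8ffoGHAAP//z/8H+OAA///f/7/4cAD//+9/v/xwAPf/7b///AAAF/+Qn/+AAAQA/Bwf/AAAAAD8HB/IAADfAAAgP8ACAO/AAGA/gGOQ4GAQeD4h8MAAABB4OEfAAAAQMHQgD9C8EDAwAEAIAf+8MUAAwQABn745wAAACAcP//nAAAgIHgP/4UAAHAg8AGOjQAAciD8AMANABD4YPsA4A0AHdgAfwBweAAf+AAfgPL4AB/4AAeP//gAH/gAA///8AA/+AAA//+gAD/8AAg///wBP+AAGH+f/kc/4AAA8A//Zh/AACAAB//sH8AAYwAAL+A/hAByAAAAAD8AwAAAAAAANADAAMAAAAP4wsAAgAAAD3ngwAAAAAB/+eAAAAAAAd//4AAAAAAB//8AAAAAAYP7/wIIAAAH8///Mx4AAA7///+QH4AAcH///IAfAADAf//8AAEAAYAf/PgAAAABDAf44AAGwAAAAfgAAAZAAAAA8AAAAigAAAwAAAAAIAAABgAAAA=="/>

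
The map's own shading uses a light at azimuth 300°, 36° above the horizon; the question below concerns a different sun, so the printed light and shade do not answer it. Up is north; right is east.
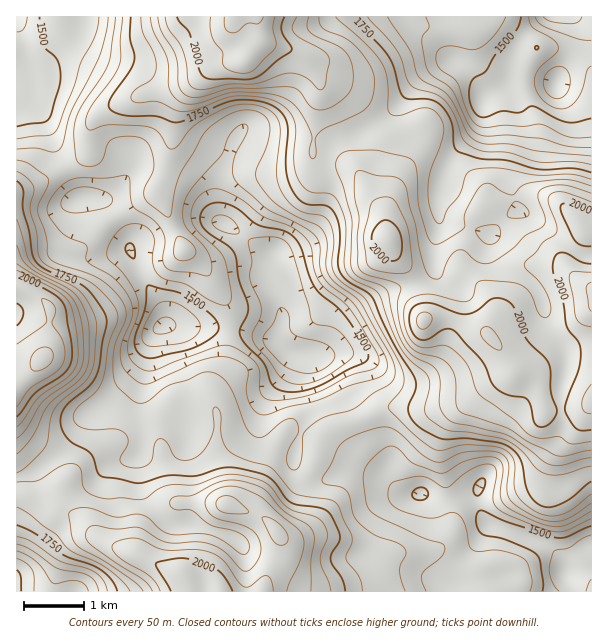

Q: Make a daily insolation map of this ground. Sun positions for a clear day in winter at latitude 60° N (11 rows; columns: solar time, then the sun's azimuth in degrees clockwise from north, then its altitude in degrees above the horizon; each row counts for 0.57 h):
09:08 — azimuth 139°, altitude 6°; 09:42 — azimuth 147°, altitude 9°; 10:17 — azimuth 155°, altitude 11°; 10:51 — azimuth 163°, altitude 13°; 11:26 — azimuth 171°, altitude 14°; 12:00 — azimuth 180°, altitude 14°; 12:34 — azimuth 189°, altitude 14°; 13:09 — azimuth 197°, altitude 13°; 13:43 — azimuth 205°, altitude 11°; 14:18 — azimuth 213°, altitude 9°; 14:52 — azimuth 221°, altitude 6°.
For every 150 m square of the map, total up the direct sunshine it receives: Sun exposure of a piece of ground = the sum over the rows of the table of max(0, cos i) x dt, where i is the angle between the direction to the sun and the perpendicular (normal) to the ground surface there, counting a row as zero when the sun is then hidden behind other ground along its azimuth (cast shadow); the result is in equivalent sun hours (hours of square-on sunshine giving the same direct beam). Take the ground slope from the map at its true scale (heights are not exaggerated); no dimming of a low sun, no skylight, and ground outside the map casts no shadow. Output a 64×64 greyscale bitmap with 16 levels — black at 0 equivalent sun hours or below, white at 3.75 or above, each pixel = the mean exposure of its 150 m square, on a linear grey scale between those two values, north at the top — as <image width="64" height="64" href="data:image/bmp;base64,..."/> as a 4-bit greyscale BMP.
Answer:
<image width="64" height="64" href="data:image/bmp;base64,Qk12CAAAAAAAAHYAAAAoAAAAQAAAAEAAAAABAAQAAAAAAAAIAAATCwAAEwsAABAAAAAAAAAAAAAAABEREQAiIiIAMzMzAERERABVVVUAZmZmAHd3dwCIiIgAmZmZAKqqqgC7u7sAzMzMAN3d3QDu7u4A////AFVVZ3d3d4mYdmVUMiEjRWZURERFVUQzRVREMzRWUxE0VVaKu6qrzLl2ZUQyERJFZlQzM0REREVmZVRERERDI0SIiazu7t3cp1QzMyEREkVmUyIjNERVZmZVREVVREVnZbu7ze/+3KhjEAEREREjRmZlRDM0RVZmZlQiNEMjRndU3Mu7zMqGQyAAAAAAEjRWZmZ3ZVRERERVVCEREAAldlTLupiIdTEAAAAAAAEkVnZVVndlRDMiIjRFQQAAAlmqhrqphlQyEAAAAAAAJGiHZDI0RDMyIRESIjRCESRq3u3LmZiGQyEAAAAAACWbu5YxABIiIiIRESIiI0RGm+///u2IdmVCEAAAEjRFebuoUxAAABIzIiERESIjRove/+3d3YdlRDEAERASRWZmZkMhAAAAAjRDMiERIzNFebzLqZq8VUREMRESERIiIiIRIRAQAAABNERERDJFVERGiYdmZ5siM0RDIREREQAAAAAAABAAABEjREVnd3h2VDRWZlZmeTMiNEQyEAAAAAAAAAAAAAEjMzRFVXiqqYiGVEVWeIh4dUMiMzMREREAAAAAAAARETVURFZmaKu6mal2VWirupmHZTISNEMyMyEAAAAAABIiNFVVZ3ZnmqqqvLmHiau8zId2QyI0VVREQyIRAAABI0M0VVVnd3iZqrze7su7qZvNmHZDIiNEVEQzMyIQAREkRDRVZmZ3iZmaze///ty5ibuYdUMhIjNERDMzMzMiESNEM0Vnd3iaqqvN7v/su7mHmqh2QyIiMzNDNERFVUMhEjQyNFZ4iZmZmrzMu7mHiIeJqYdmVDMzMzREVVVUQyEAEiIiI0Z4h3eImZmIh2VmZnipmZmHVEMyM0VVVUQzIQAAESIRI0VURFZmd3iHZVRFVoq8zLqGQzIiNEREMzMxAAAAEjIhIjMzRVVniIh1VDREas3u25dDIhESIzMjNEIQAAAAEiERI0REVWd4iHZUQzNYvd3bl0IhAAASIiNFUxAAAAAAAAE1ZmVVZmd3dlVDM1aKu6mHUxEAAAERIzRDEAAAAAAAE2iZh2ZmZlVVREQ0RVZ3d2ZTIQAAAAAREREAAAAAAAE3m8yoeHd2VEM0REQzNEVVVmUxAAAAAAAAAAEAAAABJXqs3bmIiHZUMzNFVCIiNEVWd1IAAAAAABERI0REREV4qqvcuYiIdUMzNFZlERIjRVZ4hSAAAAASMzREV3dlZnmqmaqph2ZUMzM0aIciM0RERWiXQhERI0VmZVRFZmZ4mpmHeIh1QzNEQzRXiURFVEMzRXd1RFVoh3ZlREVVZ4mZh2UzRUIRI0RENFZ4ZmVDMiIjRWd3eamHZURFVVZ4mph3UwABAAEjNERFVVaYUhERERIjV4maqYZDM0VlV5vLuXZBAAAAEiIjNFZmVXQQAAARESNYqqmYZTM0VlV5ve7cl0IQABIzIRI0Z2ZVAAAAAAARI1iqqYZUM0VlRXm83u3KhkESRUIREkV3ZTIAAAAAAAEjV5qpdkRFVURGeImavMuoUyNEMRI0ZmZTAAAAAAAREiNFaKl1M0VTI1ZlVWZniYZDMzMiIjRERDEAAAAAEjQzNENFd1MiNERFZ2VERVZ4dUMzMzIREiMzIiMAAAESNVVEQzMyEQEjV4iIdlRFZ3dUQyESIiEiIzIkeBERERI1Z2VVVBAAACWKu6qYZVVUQzRDIREjRDMhETZ3MiEREiNXd3d1IRESR5vNzLl2VDIhI0MiNFZlQhEUZ2QyIhERETV4iHVDRFZ4m83cuodmQyIjMzNEZmVDI1d2MkQzIRERE1eIZVZniJmqu7u6mHdUIjMzMzNFVVVWd1IRVmVDIiMzRWZVZ4iJqqmZmZqYdlMiNEQzIjRERWZkEABFZmZlVmVDRFV4iZmph3eIiIdlQyI0VUMzMzM0QxAAABI1Z4iIdkMjVWeId3d2Znd3d2UyIiNFVEQyIzIQAAAAASNGeIh2UzNWZmdlVVVVZmZmZCISI0VUQyEBEAAAAAABIiRoh2VURFZmZmVEREVWZVVCIiIjRWUyEAAAAAAAAAEiI1ZmVVVVZ3dmVUQzRFVVRCESMyNFZTEAAAAAAAAAAAEjVmZmZmZndmZVRDREREVEIiMzM0VmQQAAAAAAAAAAABNWZ4iYh3d3dmVEREREVVVEMzREVVZBAAAAAAAAAAAAE0V4qrupiImId2VEVVVmd2ZUMzRVVEIAAAAAAAAAIRIiNGibu7qZu7uph3d4d3iIh3ZDIjMyIQAAAAAAAAFEQzMiNXiaqZrN7tzMzMuoiZiHd1QhARERAAAAAAAAAVVUMyEiRWd4ib3/////7KiIiHdmZSAAABEAAAAAAAABVURDIhEiNFV4m87////bmHdndmVVMQAAEhAAARAAABFVVEQyISIiNFZnm9///bqZdlVVVVQxAAASNEMiIQAAEVVUREMiIiM0RVZ4m93LqZh1VVVEQzIQABI0QzM0MhEiVVVUQzMzM0VVVmZmeJmYh3ZVRDMjNDIRIkRERFeHVENVVVVDM0RVVnd2ZVRFeZmGVEMzIhIzMzNEVmZVVoh1MjRVVUMzRWZ3iHZVZ2VndkIREREREiI0VmZ3d3ZUVUMiJFZlQzNEVniZdUZ4dURCEAAAARESIjVnd2Z3hkIREREkVVVENERFZ4h2VWZmVURDIQARERIjRVVURFZ3QQAAEjRVVUREREVWZmZURWZmZ3ZUIiIiIzREQzMzRWZSAAEj"/>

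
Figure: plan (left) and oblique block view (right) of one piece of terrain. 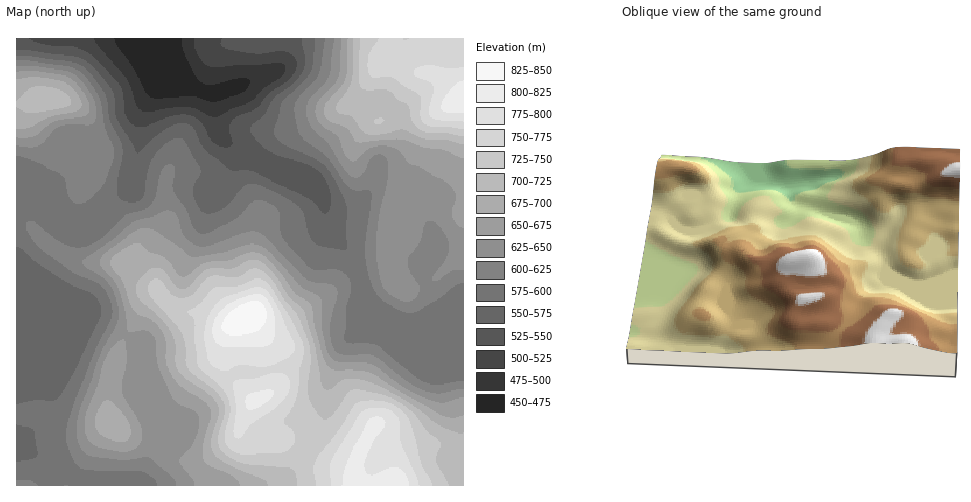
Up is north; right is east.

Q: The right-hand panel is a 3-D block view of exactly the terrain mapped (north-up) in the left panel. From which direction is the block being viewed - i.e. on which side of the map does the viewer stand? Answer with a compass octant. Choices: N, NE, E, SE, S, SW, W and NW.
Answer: S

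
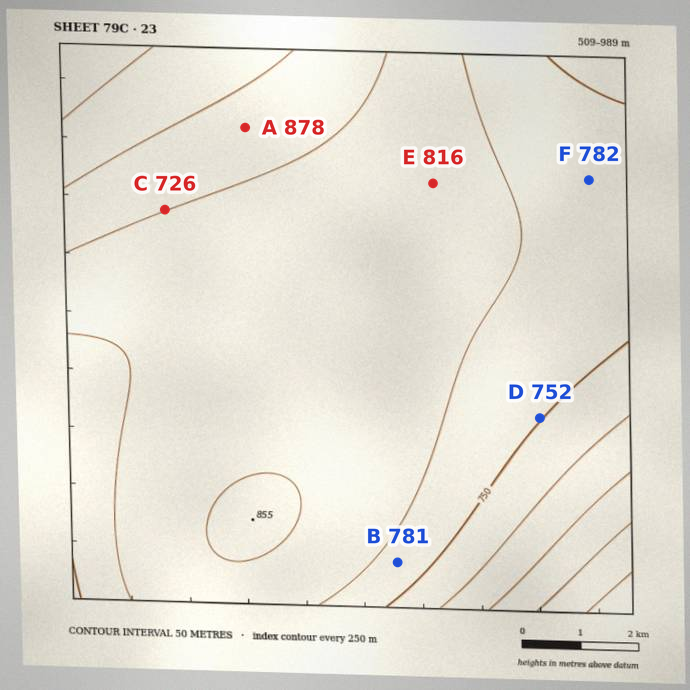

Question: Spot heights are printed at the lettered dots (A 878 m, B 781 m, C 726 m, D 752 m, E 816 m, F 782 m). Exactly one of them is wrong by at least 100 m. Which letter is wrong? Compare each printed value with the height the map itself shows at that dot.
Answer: C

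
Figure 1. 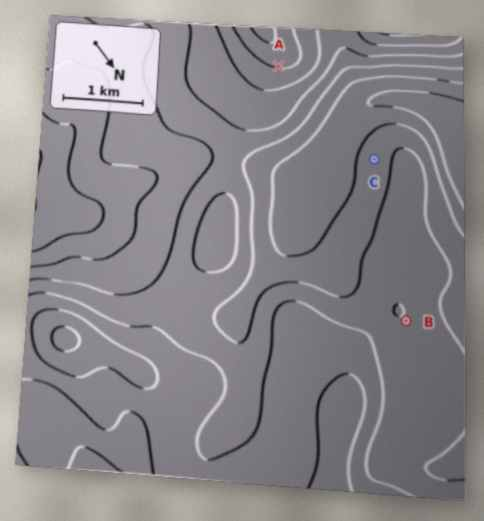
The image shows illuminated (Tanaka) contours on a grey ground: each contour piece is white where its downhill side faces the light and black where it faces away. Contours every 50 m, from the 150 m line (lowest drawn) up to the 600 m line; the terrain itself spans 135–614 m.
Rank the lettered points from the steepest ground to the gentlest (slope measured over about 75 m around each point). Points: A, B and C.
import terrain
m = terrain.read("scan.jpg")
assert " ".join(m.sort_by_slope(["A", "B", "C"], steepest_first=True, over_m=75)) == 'A C B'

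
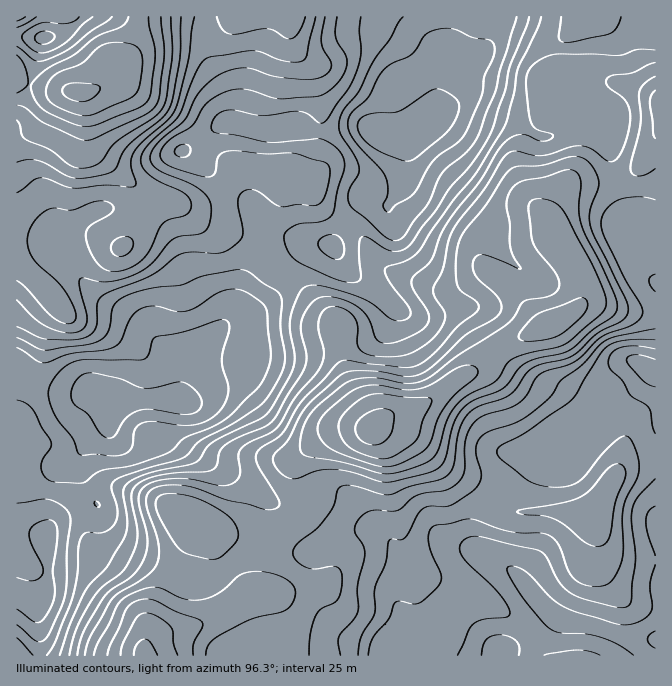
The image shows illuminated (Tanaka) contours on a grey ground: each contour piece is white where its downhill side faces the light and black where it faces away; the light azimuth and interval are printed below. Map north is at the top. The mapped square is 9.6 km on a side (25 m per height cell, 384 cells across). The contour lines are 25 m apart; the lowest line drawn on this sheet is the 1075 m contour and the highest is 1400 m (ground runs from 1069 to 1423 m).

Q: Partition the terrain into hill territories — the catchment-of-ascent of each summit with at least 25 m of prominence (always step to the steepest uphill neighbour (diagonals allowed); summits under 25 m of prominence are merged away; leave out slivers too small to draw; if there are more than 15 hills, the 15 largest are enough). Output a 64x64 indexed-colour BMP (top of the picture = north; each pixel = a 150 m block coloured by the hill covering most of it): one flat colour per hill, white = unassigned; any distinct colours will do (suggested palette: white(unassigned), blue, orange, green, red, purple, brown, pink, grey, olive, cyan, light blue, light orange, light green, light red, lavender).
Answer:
<image width="64" height="64" href="data:image/bmp;base64,Qk12CAAAAAAAAHYAAAAoAAAAQAAAAEAAAAABAAQAAAAAAAAIAAATCwAAEwsAABAAAAAAAAAA////ALR3HwAOf/8ALKAsACgn1gC9Z5QAS1aMAMJ34wB/f38AIr28AM++FwDox64AeLv/AIrfmACWmP8A1bDFAFVVVVVVVVERERERERMzMzMzMzMzMzMzMzMzMzMzMzMzVVVVVVVVUREREREREzMzMzMzMzMzMzMzMzMzMzMzMzNVVVVVVVVSIhERERETMzMzMzMzMzMzMzMzMzMzMzMzM1VVVVVVVVIiIiERERMzMzMzMzMzMzMzMzMzMzMzMzMzVVVVVVVVUiIiIiEREzMzMzMzMzMzMzMzMzMzMzMzMzNVVVVVVVVSIiIiIiETMzMzMzMzMzMzMzMzMzMzMzMzM1VVVVVVVVIiIiIiIzMzMzMzMzMzMzMzMzMzMzMzMzMzVVVVVVVVIiIiIiIzMzMzMzMzMzMzMzMzMzMzMzMzMzNVVVVVVVIiIiIiIzMzMzMzMzMzMzMzMzMzMzMzMzMzM1VVVVVVIiIiIiIjMzMzMzMzMzMzMzMzMzMzMzMzMzMzVVVVVSIiIiIiIjMzMzMzMzMzMzMzMzMzMzMzMzMzMzNVVVVSIiIiIiIiMzMzMzMzMzMzMzMzMzMzMzMzMzMzM1VVVVIiIiIiIiMiIiIjMzMzMzMzMzMzMzMzMzMzMzMzVVVVUiIiIiIiIiIiIiIzMzMzMzMzMzMzMzMzMzMzMzNVVVUiIiIiIiIiIiIiIiMzMzMzMzMzMzMzMzNERDMzM1VVVSIiIiIiIiIiIiIiIzMzMzMzMzMzNEREREREMzMzVVIiIiIiIiIiIiIiIiIjMzMzMzMzMzNERERERERDMzNSIiIiIiIiIiIiIiIiIiMzMzMzMzMzNEREREREREQzMyIiIiIiIiIiIiIiIiIiMzMzMzMzMzRERERERERERDMzIiIiIiIiIiIiIiIiIiIzMzMzMzMzREREREREREREQzMiIiIiIiIiIiIiIiIiIiMzMzMzMzRERERERERERERERCIiIiIiIiIiIiIiIiIiIjMzMzMzREREREREREREREREIiIiIiIiIiIiIiIiIiIiIiMzM0REREREREREREREREQiIiIiIiIiIiIiIiIiIiIiIiFERERERERERERERERERCIiIiIiIiIiIiIiIiIiIiIiIREUREREREREREREREREIiIiIiIiIiIiIiIiIiIiIiIREREUREREREREREREREQiIiIiIiIiIiIiIiIiIiIiIhEREREURERERERERERERCIiIiIiIiIiIiIiIiIiIiIhERERERFEREREREREREREIiIiIiIiIiIiIiIiIiIiIiERERERERFEREREREREREQiIiIiIiIiIiIiIiIiIiIiIRERERERERRERERERERERCIiIiIiIiIiIiIiIiIiIiIREREREREREUREREREREREIiIiIiIiIiIiIiIiIiIiIhEREREREREREUREREREREQiIiIiIiIiIiIiIiIiIiIiEREREREREREREURERERERCIiIiIiIiIiIiIiIiIiIiIREREREREREREREUREREREIiIiIiIiIiIiIiIiIiIiIREREREREREREREREUREQzMiIiIiIiIiIiIiIiIiIiIREREREREREREREREREzMzMyIiIiIiIiIiIiIiIiIiIRERERERERERERERERETMzMzIiIiIiIiIiIiIiIiIiIRERERERERERERERERERMzMzMiIiIiIiIiIiIiIiIiERERERERERERERERERERMzMzMyIiIiIiIiIiIiIiIiEREREREREREREREREREREzMzMzIiIiIiIiIiIiIiIiEREREREREREREREREREREzMzMzMiIiIiIRIiIiIiIiEREREREREREREREREREREzMzMzMyIiIiIRESIiIiIhERERERERERERERERERERETMzMzMzIiIiERERIiIiERERERERERERERERERERERETMzMzMzMiIiIRERESIiERERERERERERERERERERERERMzMzMzMyIiIhERERIhERERERERERERERERERERERERETMzMzMzIiIiEREREREREREREREREREREREREREREREREzMzMzMiIiIRERERERERERERERERERERERERERERERERERMzMyIiIhEREREREREREREREREREREREREREREREREREREzIiIiERERERERERERERERERERERERERERERERERERERMiIiIhEREREREREREREREREREREREREREREREREREREyIiIiERERERERERERERERERERERERERERERERERERERIiIiIREREREREREREREREREREREREREREREREREREREiIiIhERERERERERERERERERERERERERERERERERERESIiIiERERERERERERERERERERERERERERERERERERERIiIiIREREREREREREREREREREREREREREREREREREREiIiZhEREREREREREREREREREREREREREREREREREREWZmZmZhERERERERERERERERERERERERERERERERERERZmZmZmYRERERERERERERERERERERERERERERERERERFmZmZmZmEREREREREREREREREREREREREREREREREREWZmZmZmYRERERERERERERERERERERERERERERERERERZmZmZmZmERERERERERERERERERERERERERERERERERFmZmZmZmYREREREREREREREREREREREREREREREREREWZmZmZmZhERERERERERERERERERERERERERERERERER"/>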